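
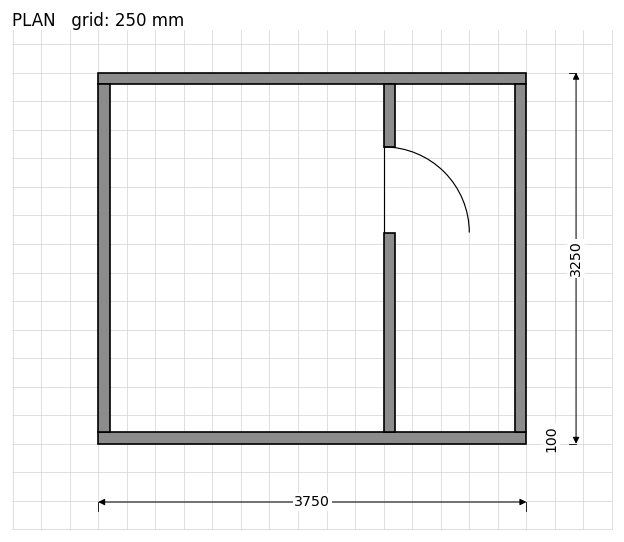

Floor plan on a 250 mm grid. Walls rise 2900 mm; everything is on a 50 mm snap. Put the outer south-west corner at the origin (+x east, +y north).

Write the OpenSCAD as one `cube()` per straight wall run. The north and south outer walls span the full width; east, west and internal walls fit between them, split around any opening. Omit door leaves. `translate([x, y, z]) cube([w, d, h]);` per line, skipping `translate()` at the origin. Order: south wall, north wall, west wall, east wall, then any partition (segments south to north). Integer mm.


cube([3750, 100, 2900]);
translate([0, 3150, 0]) cube([3750, 100, 2900]);
translate([0, 100, 0]) cube([100, 3050, 2900]);
translate([3650, 100, 0]) cube([100, 3050, 2900]);
translate([2500, 100, 0]) cube([100, 1750, 2900]);
translate([2500, 2600, 0]) cube([100, 550, 2900]);


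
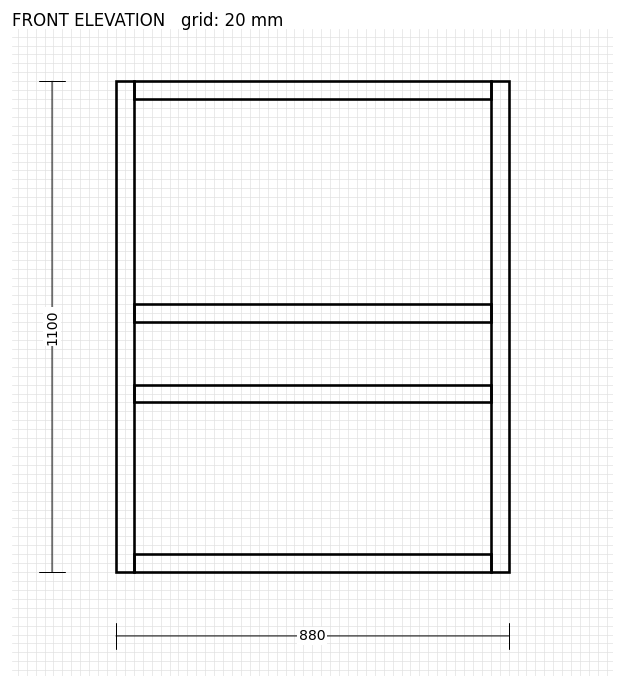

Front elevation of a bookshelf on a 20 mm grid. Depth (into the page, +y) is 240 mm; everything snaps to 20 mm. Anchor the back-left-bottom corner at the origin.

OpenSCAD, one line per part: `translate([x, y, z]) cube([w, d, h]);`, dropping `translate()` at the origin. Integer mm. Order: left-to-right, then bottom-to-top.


cube([40, 240, 1100]);
translate([40, 0, 0]) cube([800, 240, 40]);
translate([40, 0, 380]) cube([800, 240, 40]);
translate([40, 0, 560]) cube([800, 240, 40]);
translate([40, 0, 1060]) cube([800, 240, 40]);
translate([840, 0, 0]) cube([40, 240, 1100]);


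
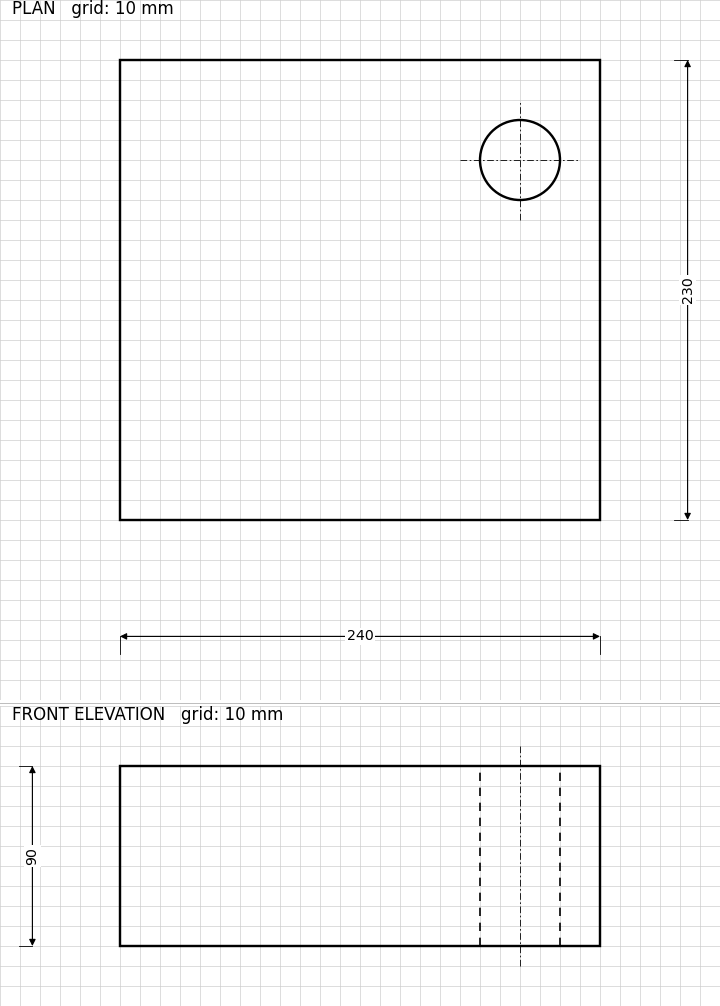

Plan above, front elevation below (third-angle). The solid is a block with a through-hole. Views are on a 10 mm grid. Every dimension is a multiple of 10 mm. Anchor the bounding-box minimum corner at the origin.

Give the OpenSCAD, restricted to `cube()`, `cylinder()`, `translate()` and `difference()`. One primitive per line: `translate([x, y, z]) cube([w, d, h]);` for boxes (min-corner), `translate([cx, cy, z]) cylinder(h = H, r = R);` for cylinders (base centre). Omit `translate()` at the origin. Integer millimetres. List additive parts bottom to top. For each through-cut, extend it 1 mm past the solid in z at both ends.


difference() {
  cube([240, 230, 90]);
  translate([200, 180, -1]) cylinder(h = 92, r = 20);
}


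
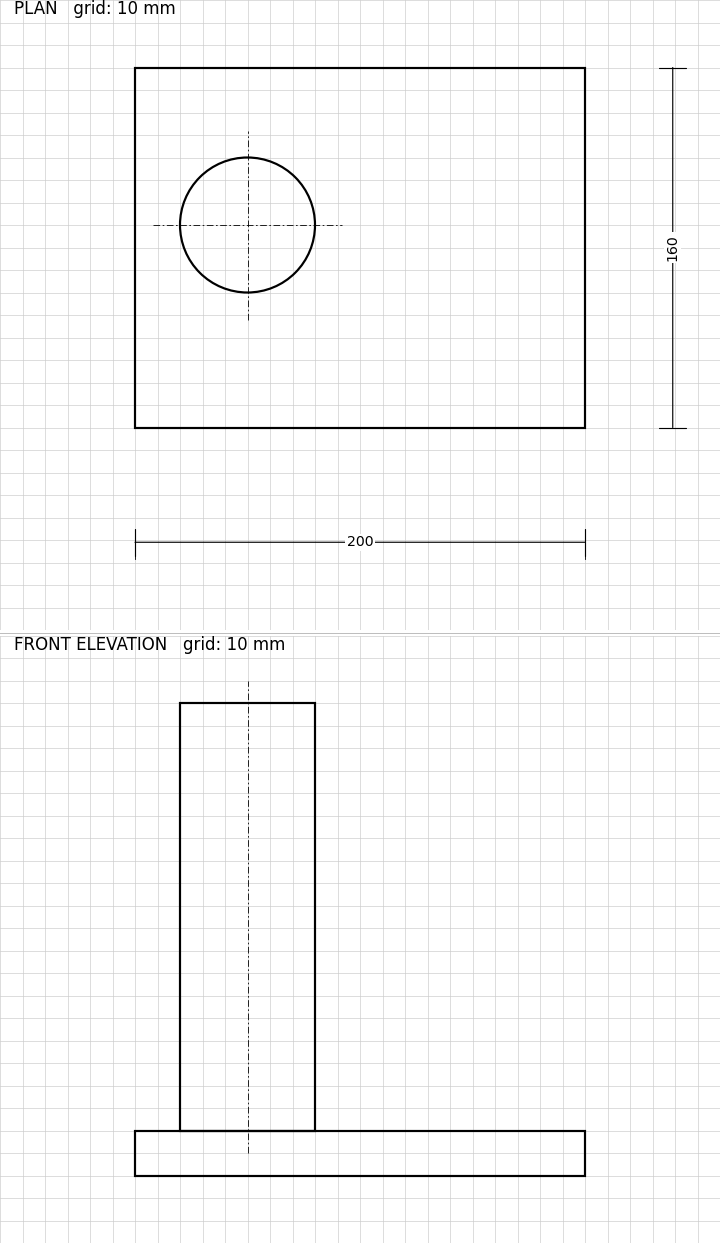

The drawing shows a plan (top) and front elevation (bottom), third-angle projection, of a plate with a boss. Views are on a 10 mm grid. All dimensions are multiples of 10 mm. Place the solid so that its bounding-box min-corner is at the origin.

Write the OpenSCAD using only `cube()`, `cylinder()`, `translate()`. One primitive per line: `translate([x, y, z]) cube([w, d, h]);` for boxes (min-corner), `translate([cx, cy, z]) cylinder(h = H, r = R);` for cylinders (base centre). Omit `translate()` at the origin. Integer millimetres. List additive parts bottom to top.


cube([200, 160, 20]);
translate([50, 90, 20]) cylinder(h = 190, r = 30);


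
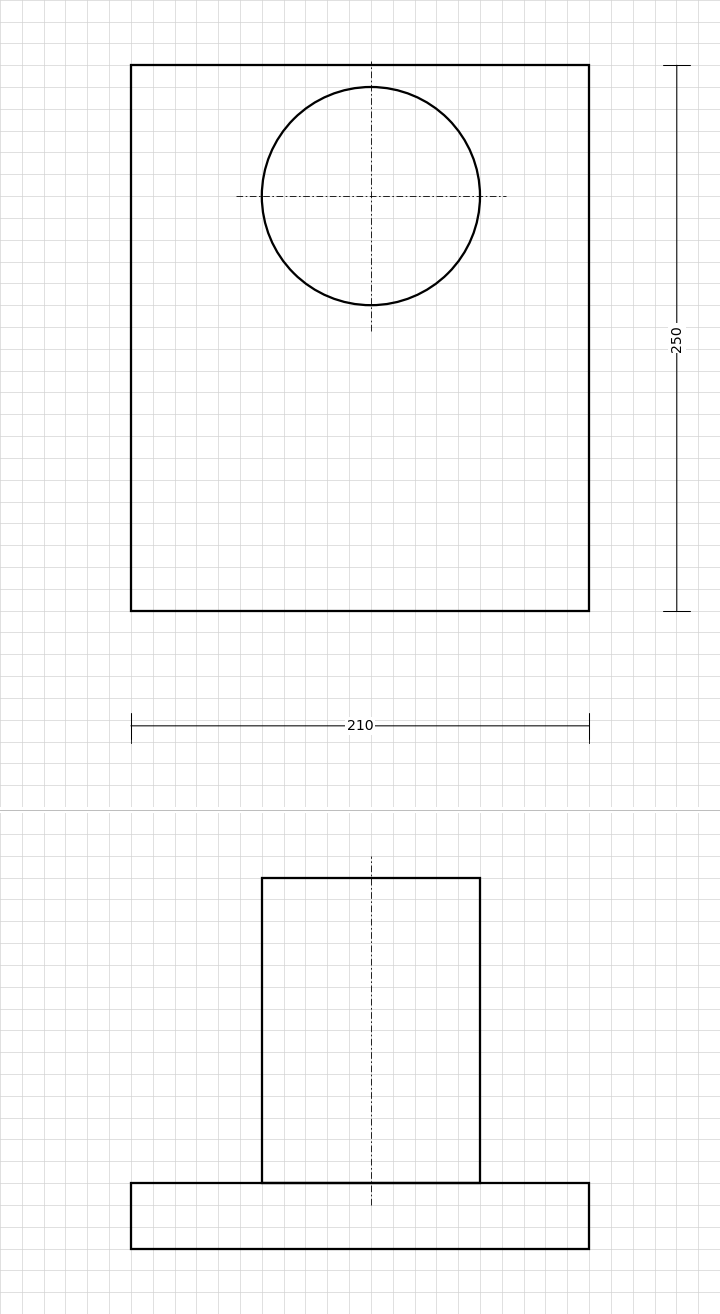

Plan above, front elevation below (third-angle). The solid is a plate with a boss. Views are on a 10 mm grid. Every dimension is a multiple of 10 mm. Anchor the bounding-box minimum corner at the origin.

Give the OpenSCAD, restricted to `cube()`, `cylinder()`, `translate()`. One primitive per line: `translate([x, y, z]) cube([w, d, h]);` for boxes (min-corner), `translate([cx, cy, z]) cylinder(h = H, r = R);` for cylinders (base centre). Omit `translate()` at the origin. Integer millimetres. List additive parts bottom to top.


cube([210, 250, 30]);
translate([110, 190, 30]) cylinder(h = 140, r = 50);


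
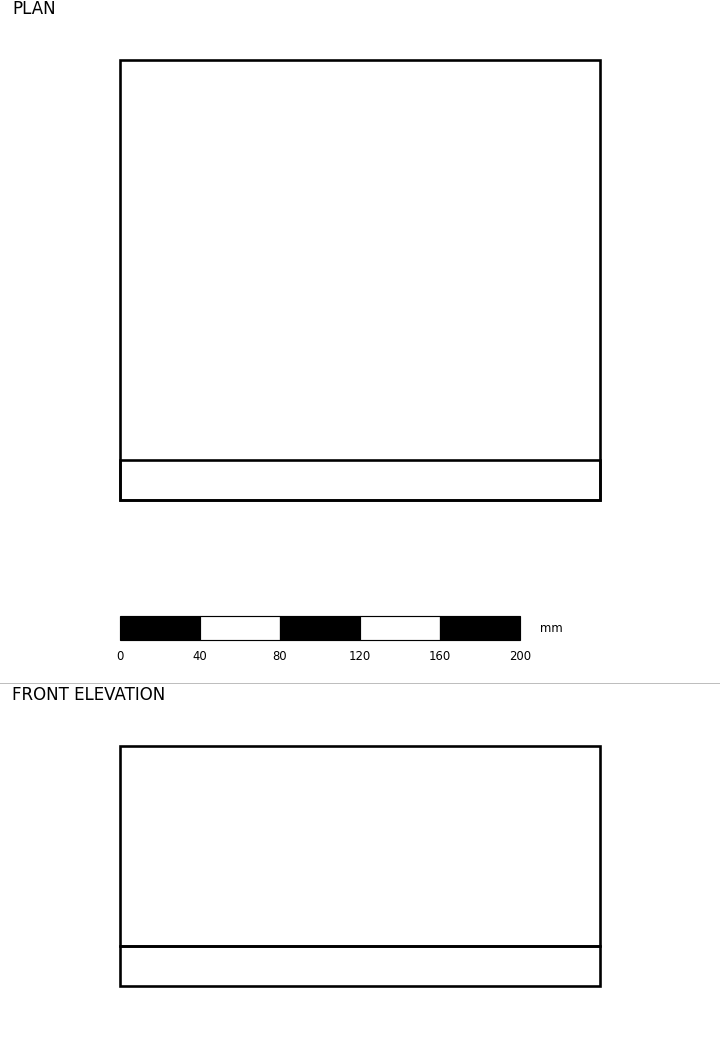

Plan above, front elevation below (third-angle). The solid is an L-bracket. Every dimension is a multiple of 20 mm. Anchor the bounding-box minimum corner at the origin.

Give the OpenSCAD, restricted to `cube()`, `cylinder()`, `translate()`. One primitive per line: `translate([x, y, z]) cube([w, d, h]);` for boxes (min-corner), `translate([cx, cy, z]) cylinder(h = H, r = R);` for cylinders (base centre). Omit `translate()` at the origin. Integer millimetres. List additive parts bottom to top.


cube([240, 220, 20]);
translate([0, 0, 20]) cube([240, 20, 100]);


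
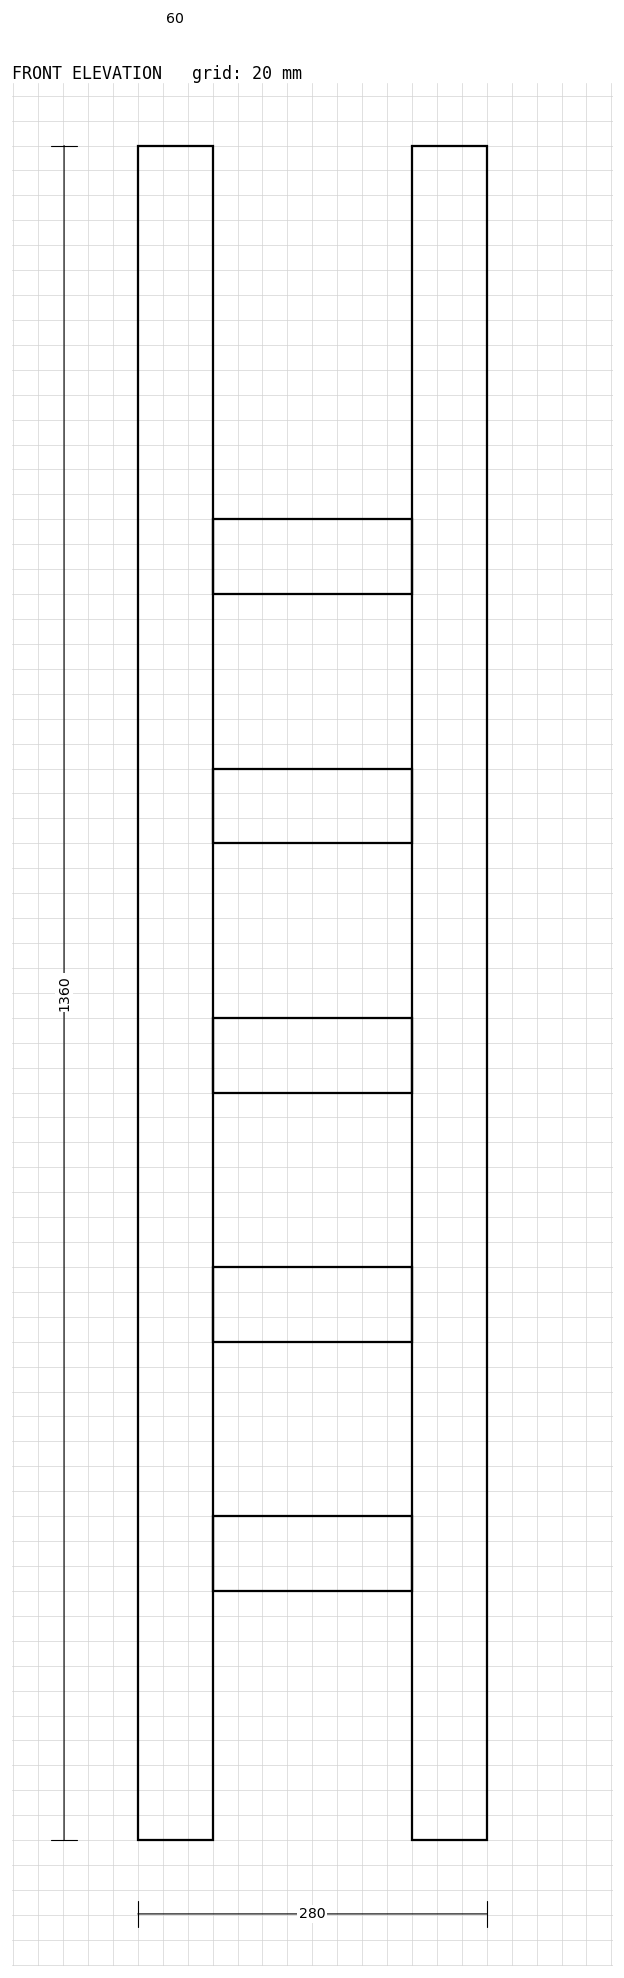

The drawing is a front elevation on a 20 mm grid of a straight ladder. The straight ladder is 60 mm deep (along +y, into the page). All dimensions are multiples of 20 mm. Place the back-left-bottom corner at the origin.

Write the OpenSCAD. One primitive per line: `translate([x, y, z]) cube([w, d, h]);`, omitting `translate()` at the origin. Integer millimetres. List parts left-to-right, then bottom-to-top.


cube([60, 60, 1360]);
translate([60, 0, 200]) cube([160, 60, 60]);
translate([60, 0, 400]) cube([160, 60, 60]);
translate([60, 0, 600]) cube([160, 60, 60]);
translate([60, 0, 800]) cube([160, 60, 60]);
translate([60, 0, 1000]) cube([160, 60, 60]);
translate([220, 0, 0]) cube([60, 60, 1360]);


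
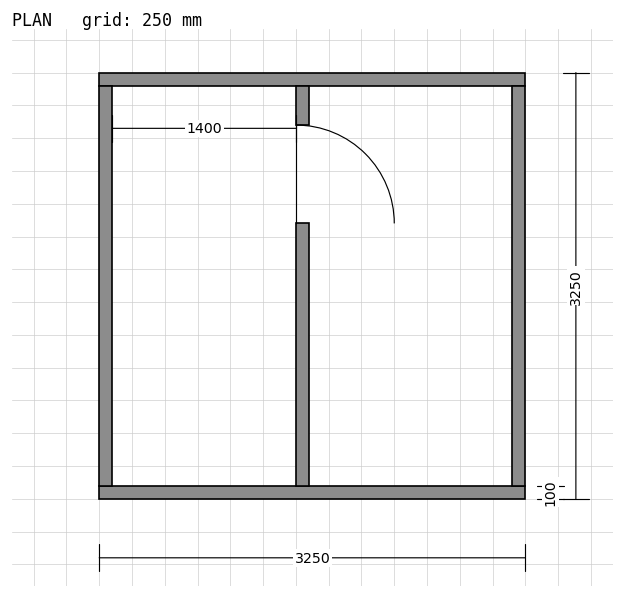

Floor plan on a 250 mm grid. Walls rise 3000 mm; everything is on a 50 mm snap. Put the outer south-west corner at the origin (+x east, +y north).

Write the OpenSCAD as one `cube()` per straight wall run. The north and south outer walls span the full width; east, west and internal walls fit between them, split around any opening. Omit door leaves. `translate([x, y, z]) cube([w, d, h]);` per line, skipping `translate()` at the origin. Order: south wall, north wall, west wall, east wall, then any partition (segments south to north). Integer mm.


cube([3250, 100, 3000]);
translate([0, 3150, 0]) cube([3250, 100, 3000]);
translate([0, 100, 0]) cube([100, 3050, 3000]);
translate([3150, 100, 0]) cube([100, 3050, 3000]);
translate([1500, 100, 0]) cube([100, 2000, 3000]);
translate([1500, 2850, 0]) cube([100, 300, 3000]);


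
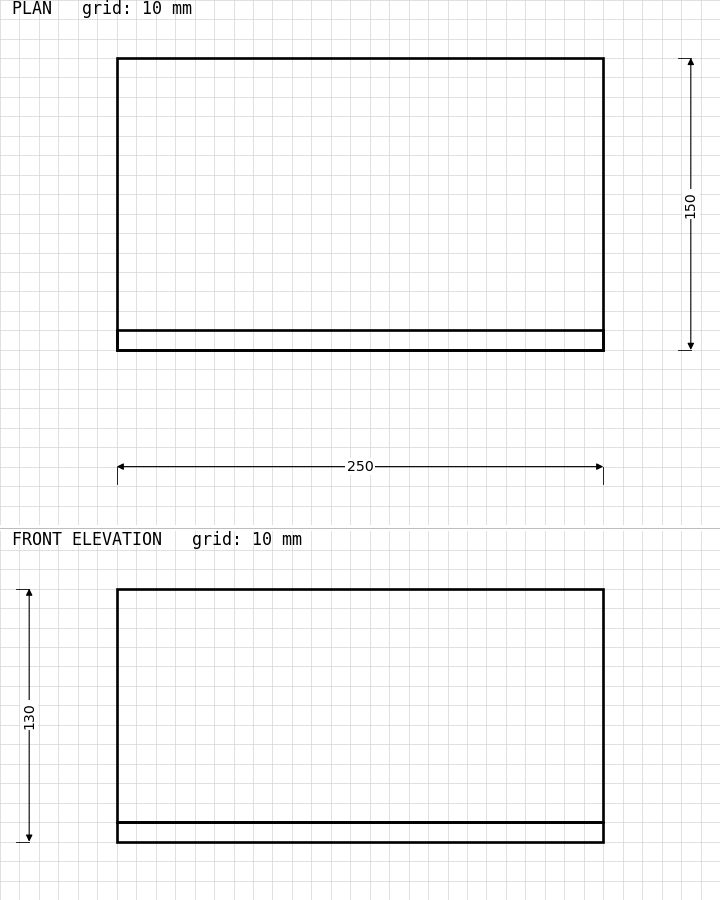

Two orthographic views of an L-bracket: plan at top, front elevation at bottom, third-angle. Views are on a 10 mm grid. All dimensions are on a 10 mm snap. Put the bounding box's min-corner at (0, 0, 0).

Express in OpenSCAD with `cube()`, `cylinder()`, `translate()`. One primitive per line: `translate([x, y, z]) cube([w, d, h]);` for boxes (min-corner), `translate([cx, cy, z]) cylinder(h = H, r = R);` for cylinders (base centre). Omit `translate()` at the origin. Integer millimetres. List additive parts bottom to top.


cube([250, 150, 10]);
translate([0, 0, 10]) cube([250, 10, 120]);


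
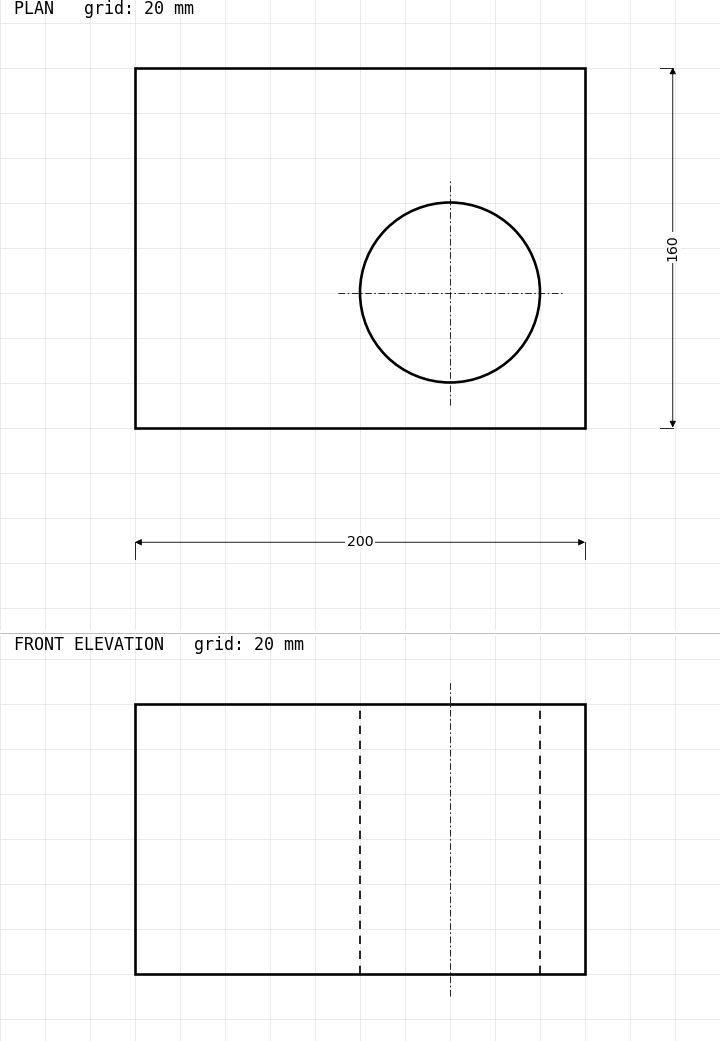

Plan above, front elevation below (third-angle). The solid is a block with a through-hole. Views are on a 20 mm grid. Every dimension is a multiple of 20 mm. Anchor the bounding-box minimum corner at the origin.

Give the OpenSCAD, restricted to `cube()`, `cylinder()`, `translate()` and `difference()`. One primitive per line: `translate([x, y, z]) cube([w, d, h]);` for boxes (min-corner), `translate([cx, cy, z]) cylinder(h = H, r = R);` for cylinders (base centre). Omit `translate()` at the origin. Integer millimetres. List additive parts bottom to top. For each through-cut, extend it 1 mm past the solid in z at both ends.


difference() {
  cube([200, 160, 120]);
  translate([140, 60, -1]) cylinder(h = 122, r = 40);
}


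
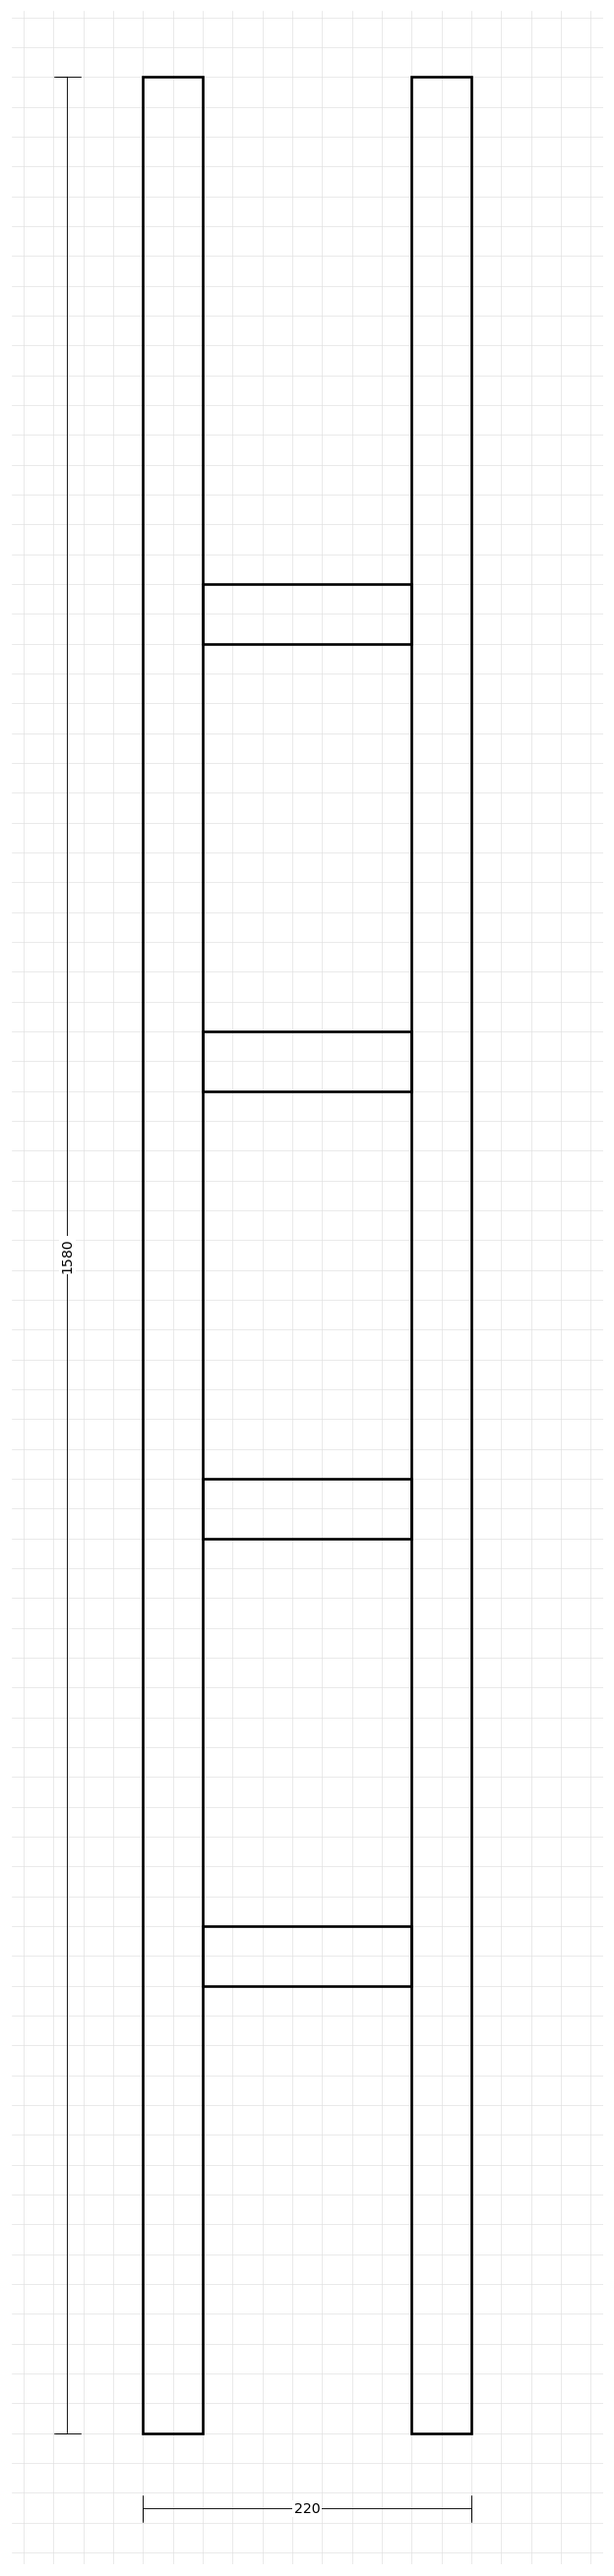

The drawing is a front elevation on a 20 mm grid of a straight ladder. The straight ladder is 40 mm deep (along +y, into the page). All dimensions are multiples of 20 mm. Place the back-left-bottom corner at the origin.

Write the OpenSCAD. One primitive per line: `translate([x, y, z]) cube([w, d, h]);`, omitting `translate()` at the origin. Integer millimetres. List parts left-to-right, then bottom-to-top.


cube([40, 40, 1580]);
translate([40, 0, 300]) cube([140, 40, 40]);
translate([40, 0, 600]) cube([140, 40, 40]);
translate([40, 0, 900]) cube([140, 40, 40]);
translate([40, 0, 1200]) cube([140, 40, 40]);
translate([180, 0, 0]) cube([40, 40, 1580]);


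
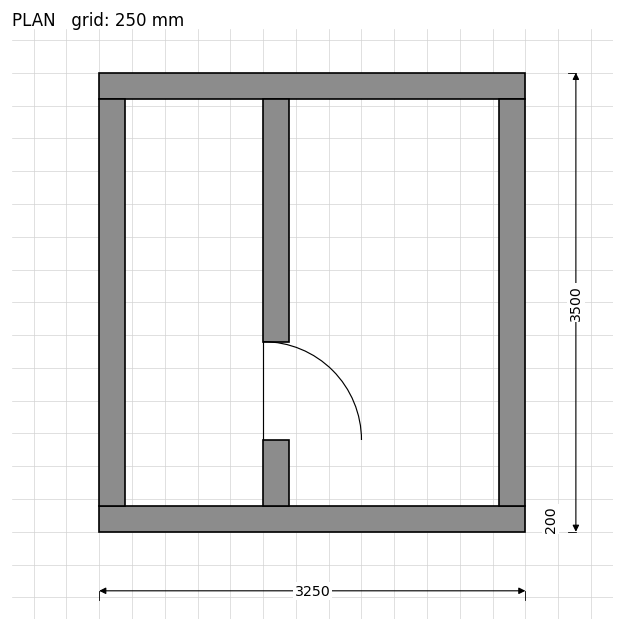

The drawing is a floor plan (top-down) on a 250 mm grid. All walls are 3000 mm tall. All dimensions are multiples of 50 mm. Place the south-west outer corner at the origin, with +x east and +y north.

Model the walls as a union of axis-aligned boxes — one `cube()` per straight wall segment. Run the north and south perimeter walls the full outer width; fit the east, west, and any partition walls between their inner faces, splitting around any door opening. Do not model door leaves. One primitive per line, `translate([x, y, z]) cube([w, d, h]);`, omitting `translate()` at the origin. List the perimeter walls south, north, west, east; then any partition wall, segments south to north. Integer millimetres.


cube([3250, 200, 3000]);
translate([0, 3300, 0]) cube([3250, 200, 3000]);
translate([0, 200, 0]) cube([200, 3100, 3000]);
translate([3050, 200, 0]) cube([200, 3100, 3000]);
translate([1250, 200, 0]) cube([200, 500, 3000]);
translate([1250, 1450, 0]) cube([200, 1850, 3000]);


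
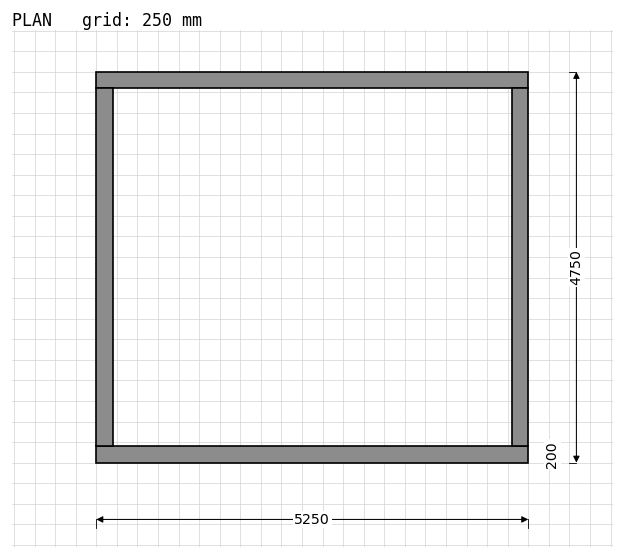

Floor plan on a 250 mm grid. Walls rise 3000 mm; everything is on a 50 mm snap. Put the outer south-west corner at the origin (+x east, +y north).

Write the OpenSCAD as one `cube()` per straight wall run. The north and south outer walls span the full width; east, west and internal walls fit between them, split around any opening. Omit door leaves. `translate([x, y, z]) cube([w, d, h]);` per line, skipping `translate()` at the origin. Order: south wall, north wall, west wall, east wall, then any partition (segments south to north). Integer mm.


cube([5250, 200, 3000]);
translate([0, 4550, 0]) cube([5250, 200, 3000]);
translate([0, 200, 0]) cube([200, 4350, 3000]);
translate([5050, 200, 0]) cube([200, 4350, 3000]);


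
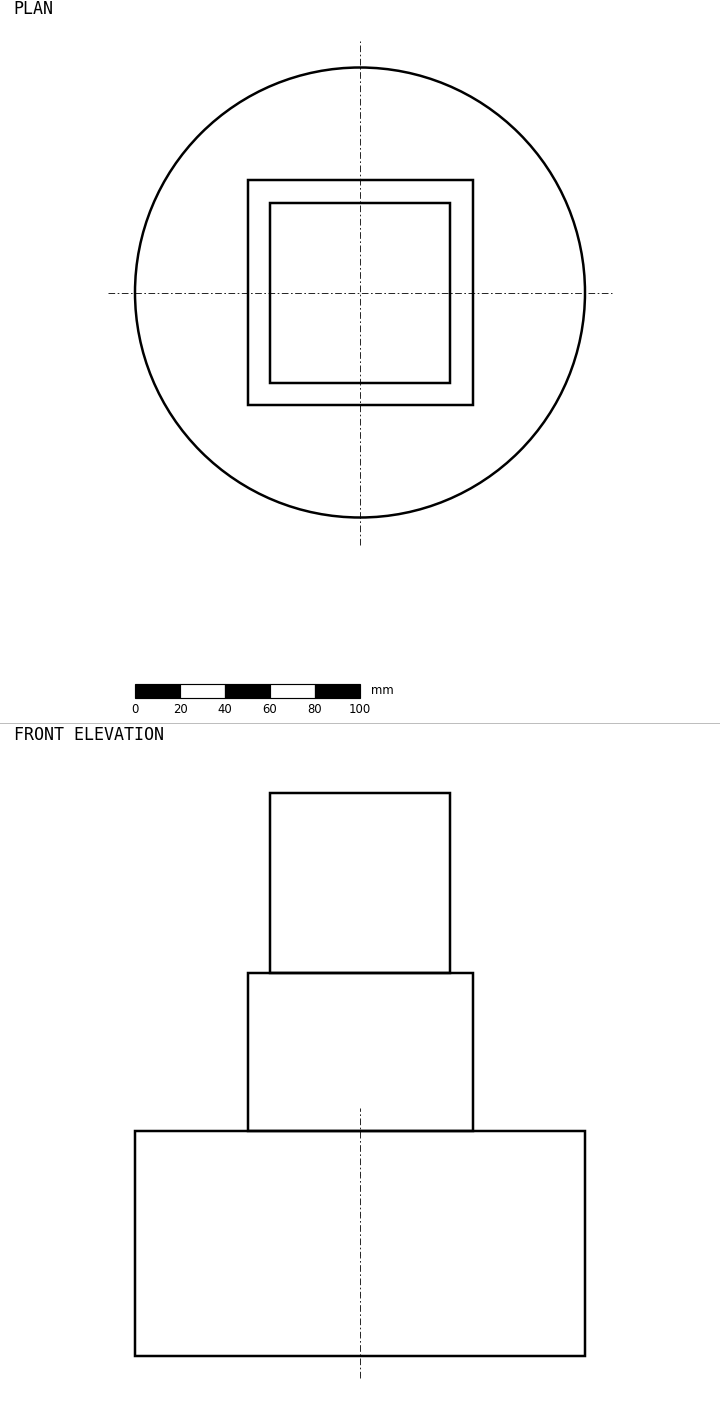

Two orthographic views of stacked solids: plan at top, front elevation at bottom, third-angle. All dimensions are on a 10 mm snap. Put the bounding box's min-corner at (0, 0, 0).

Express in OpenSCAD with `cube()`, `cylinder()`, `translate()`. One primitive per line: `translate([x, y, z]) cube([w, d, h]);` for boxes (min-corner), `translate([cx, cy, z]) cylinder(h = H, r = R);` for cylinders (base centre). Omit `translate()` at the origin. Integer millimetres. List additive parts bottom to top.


translate([100, 100, 0]) cylinder(h = 100, r = 100);
translate([50, 50, 100]) cube([100, 100, 70]);
translate([60, 60, 170]) cube([80, 80, 80]);


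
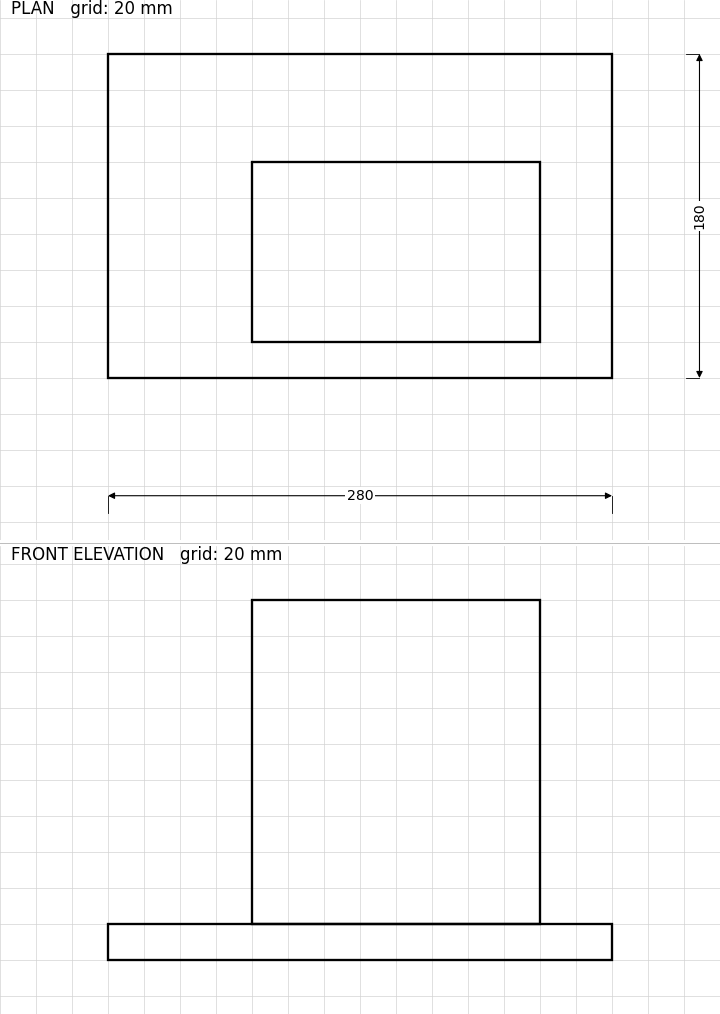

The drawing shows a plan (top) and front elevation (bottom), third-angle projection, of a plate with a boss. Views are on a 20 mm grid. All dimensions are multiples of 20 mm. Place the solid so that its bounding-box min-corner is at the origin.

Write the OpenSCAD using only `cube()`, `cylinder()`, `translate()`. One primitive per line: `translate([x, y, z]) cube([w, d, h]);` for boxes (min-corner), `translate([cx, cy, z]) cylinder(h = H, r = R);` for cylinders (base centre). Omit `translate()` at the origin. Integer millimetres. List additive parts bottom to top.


cube([280, 180, 20]);
translate([80, 20, 20]) cube([160, 100, 180]);


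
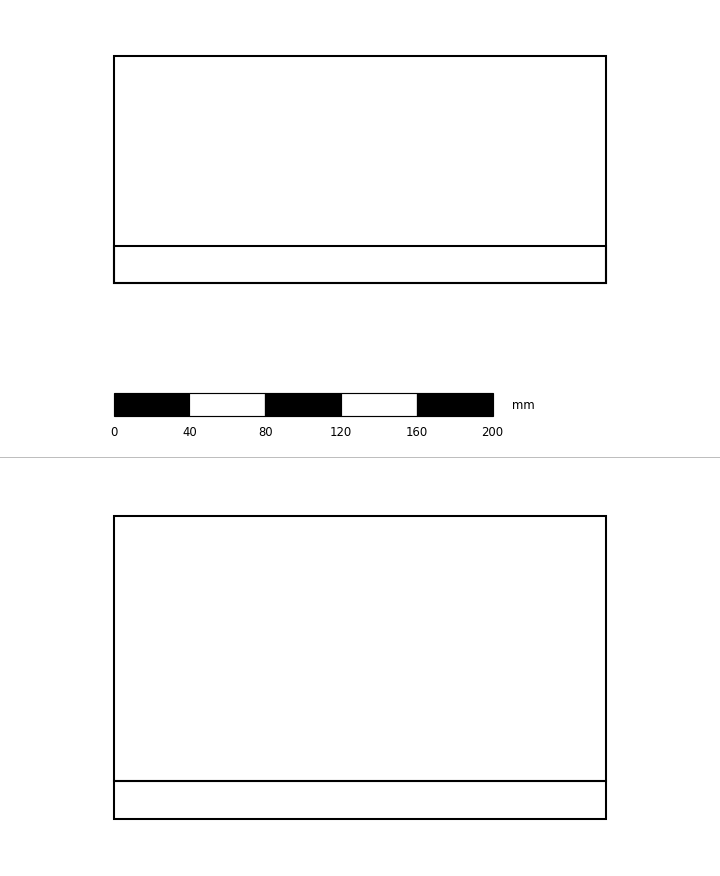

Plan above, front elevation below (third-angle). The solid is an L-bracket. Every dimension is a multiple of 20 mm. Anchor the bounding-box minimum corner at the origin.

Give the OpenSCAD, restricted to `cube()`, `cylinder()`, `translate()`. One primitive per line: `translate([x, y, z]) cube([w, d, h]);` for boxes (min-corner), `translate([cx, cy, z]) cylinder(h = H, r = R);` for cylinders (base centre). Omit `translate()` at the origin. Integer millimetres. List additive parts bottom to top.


cube([260, 120, 20]);
translate([0, 0, 20]) cube([260, 20, 140]);


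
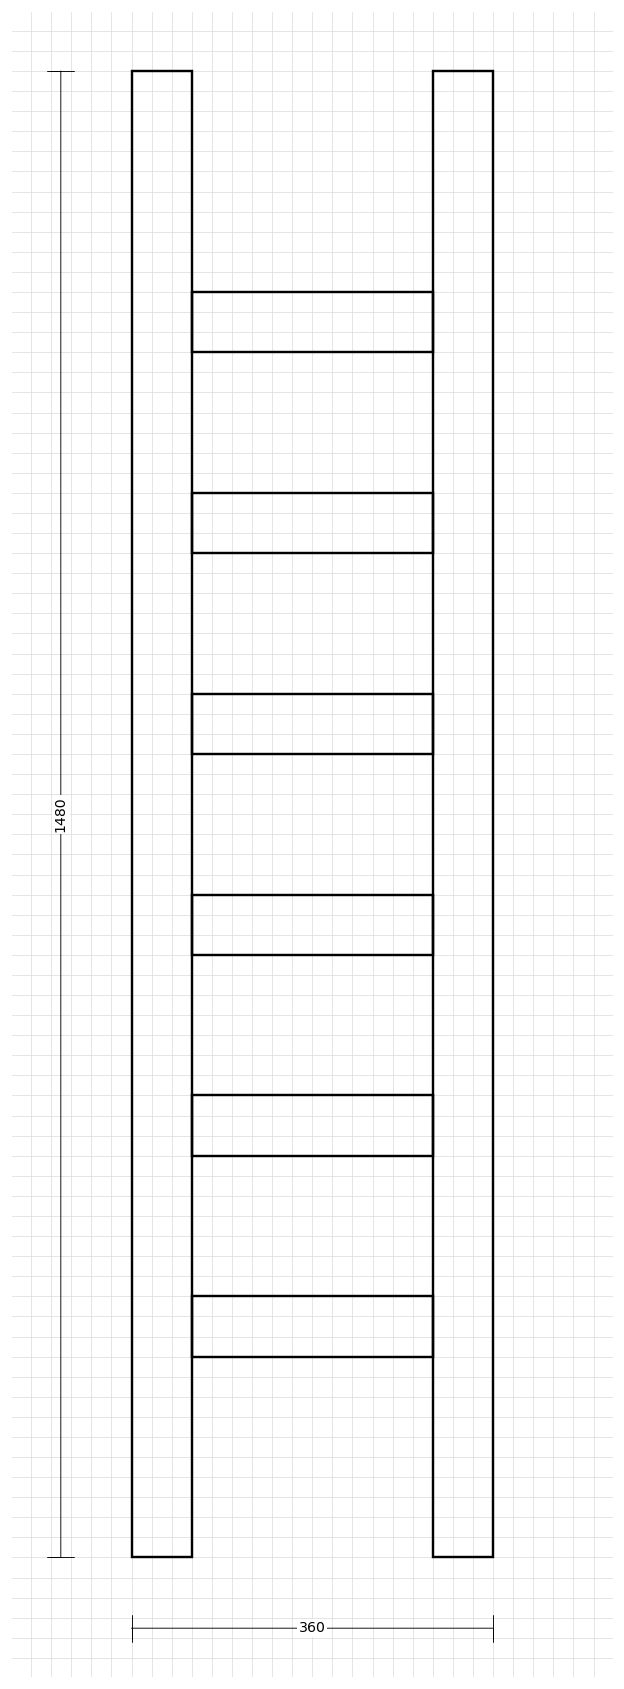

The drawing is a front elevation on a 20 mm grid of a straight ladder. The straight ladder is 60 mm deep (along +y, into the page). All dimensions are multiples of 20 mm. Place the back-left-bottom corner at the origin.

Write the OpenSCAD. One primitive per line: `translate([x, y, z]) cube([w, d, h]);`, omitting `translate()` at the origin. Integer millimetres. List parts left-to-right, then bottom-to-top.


cube([60, 60, 1480]);
translate([60, 0, 200]) cube([240, 60, 60]);
translate([60, 0, 400]) cube([240, 60, 60]);
translate([60, 0, 600]) cube([240, 60, 60]);
translate([60, 0, 800]) cube([240, 60, 60]);
translate([60, 0, 1000]) cube([240, 60, 60]);
translate([60, 0, 1200]) cube([240, 60, 60]);
translate([300, 0, 0]) cube([60, 60, 1480]);


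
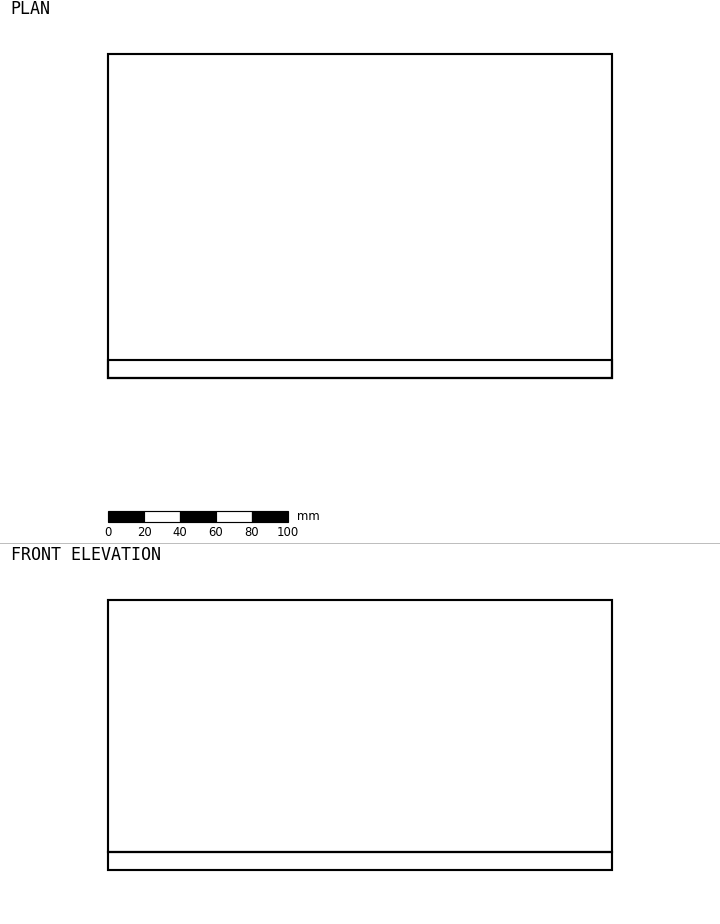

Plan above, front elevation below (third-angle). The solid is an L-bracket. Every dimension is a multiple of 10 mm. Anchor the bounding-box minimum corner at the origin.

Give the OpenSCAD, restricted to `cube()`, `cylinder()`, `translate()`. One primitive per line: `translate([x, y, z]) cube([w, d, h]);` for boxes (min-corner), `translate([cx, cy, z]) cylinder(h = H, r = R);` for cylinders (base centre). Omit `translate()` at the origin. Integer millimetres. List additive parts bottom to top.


cube([280, 180, 10]);
translate([0, 0, 10]) cube([280, 10, 140]);


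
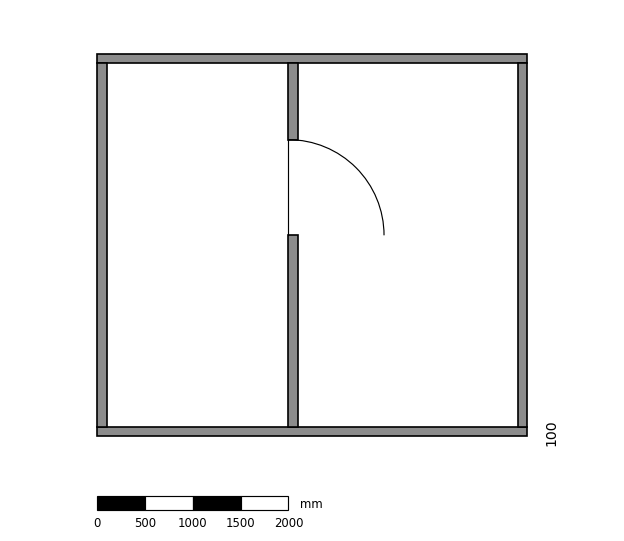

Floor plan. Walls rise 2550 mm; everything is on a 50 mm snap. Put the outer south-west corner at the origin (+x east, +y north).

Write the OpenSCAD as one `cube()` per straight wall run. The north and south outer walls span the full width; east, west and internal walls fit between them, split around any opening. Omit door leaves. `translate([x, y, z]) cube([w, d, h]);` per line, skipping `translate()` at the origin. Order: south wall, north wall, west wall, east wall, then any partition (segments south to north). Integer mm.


cube([4500, 100, 2550]);
translate([0, 3900, 0]) cube([4500, 100, 2550]);
translate([0, 100, 0]) cube([100, 3800, 2550]);
translate([4400, 100, 0]) cube([100, 3800, 2550]);
translate([2000, 100, 0]) cube([100, 2000, 2550]);
translate([2000, 3100, 0]) cube([100, 800, 2550]);


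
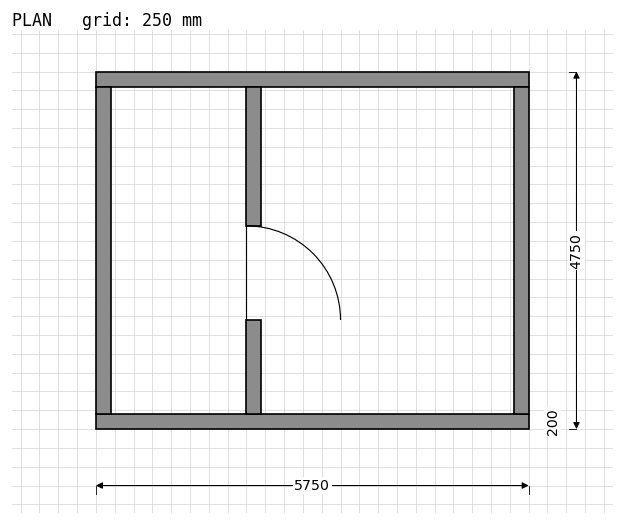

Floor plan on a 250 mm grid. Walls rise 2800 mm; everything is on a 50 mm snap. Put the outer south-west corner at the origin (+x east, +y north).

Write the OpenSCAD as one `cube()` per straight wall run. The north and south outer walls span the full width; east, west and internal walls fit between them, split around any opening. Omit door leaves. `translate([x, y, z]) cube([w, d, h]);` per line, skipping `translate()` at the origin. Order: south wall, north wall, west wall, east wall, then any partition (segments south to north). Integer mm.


cube([5750, 200, 2800]);
translate([0, 4550, 0]) cube([5750, 200, 2800]);
translate([0, 200, 0]) cube([200, 4350, 2800]);
translate([5550, 200, 0]) cube([200, 4350, 2800]);
translate([2000, 200, 0]) cube([200, 1250, 2800]);
translate([2000, 2700, 0]) cube([200, 1850, 2800]);


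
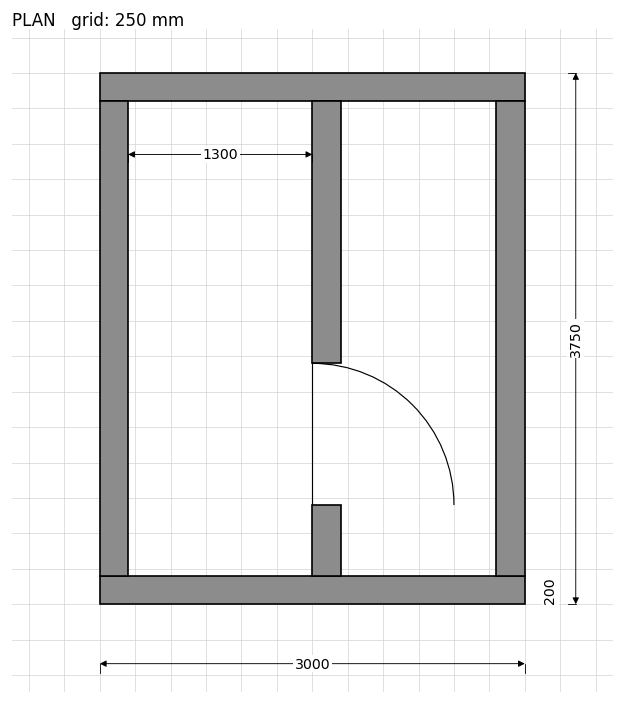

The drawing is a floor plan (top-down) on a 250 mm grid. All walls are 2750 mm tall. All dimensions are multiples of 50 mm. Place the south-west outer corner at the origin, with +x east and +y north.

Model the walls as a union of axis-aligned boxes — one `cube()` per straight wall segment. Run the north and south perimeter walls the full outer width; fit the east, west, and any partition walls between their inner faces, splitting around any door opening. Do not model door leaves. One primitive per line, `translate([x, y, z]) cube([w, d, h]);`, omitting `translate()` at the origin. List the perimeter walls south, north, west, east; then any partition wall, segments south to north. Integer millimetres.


cube([3000, 200, 2750]);
translate([0, 3550, 0]) cube([3000, 200, 2750]);
translate([0, 200, 0]) cube([200, 3350, 2750]);
translate([2800, 200, 0]) cube([200, 3350, 2750]);
translate([1500, 200, 0]) cube([200, 500, 2750]);
translate([1500, 1700, 0]) cube([200, 1850, 2750]);


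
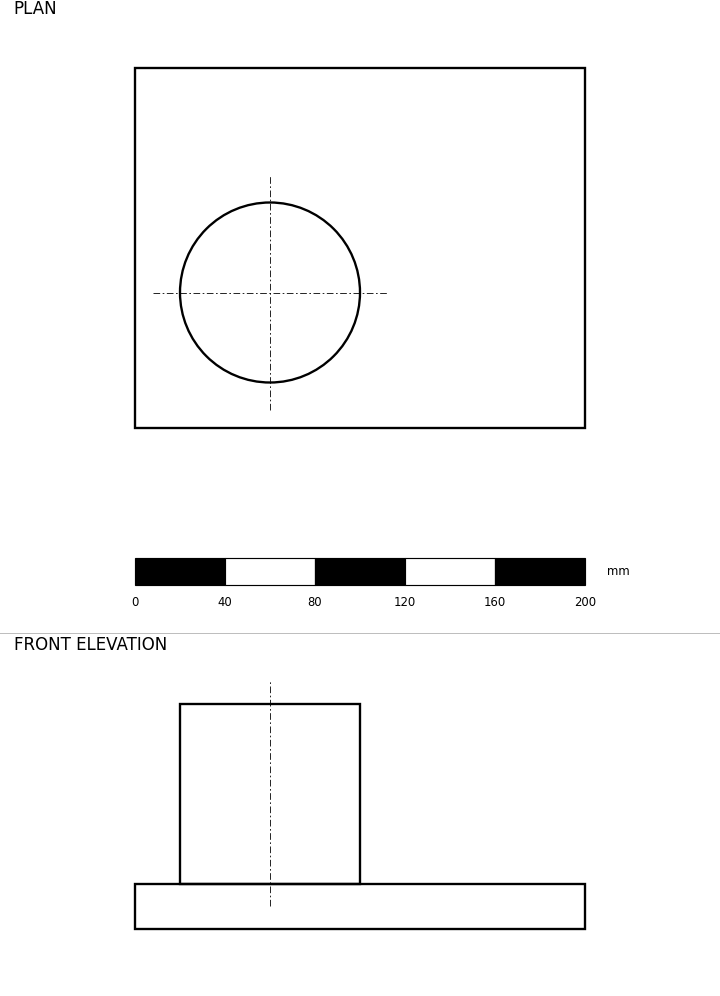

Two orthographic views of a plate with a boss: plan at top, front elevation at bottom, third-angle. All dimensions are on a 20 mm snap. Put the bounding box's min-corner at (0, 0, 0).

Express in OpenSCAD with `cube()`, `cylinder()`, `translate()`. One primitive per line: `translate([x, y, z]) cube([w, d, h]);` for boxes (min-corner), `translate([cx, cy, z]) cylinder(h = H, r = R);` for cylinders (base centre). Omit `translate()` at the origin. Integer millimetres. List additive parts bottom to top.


cube([200, 160, 20]);
translate([60, 60, 20]) cylinder(h = 80, r = 40);


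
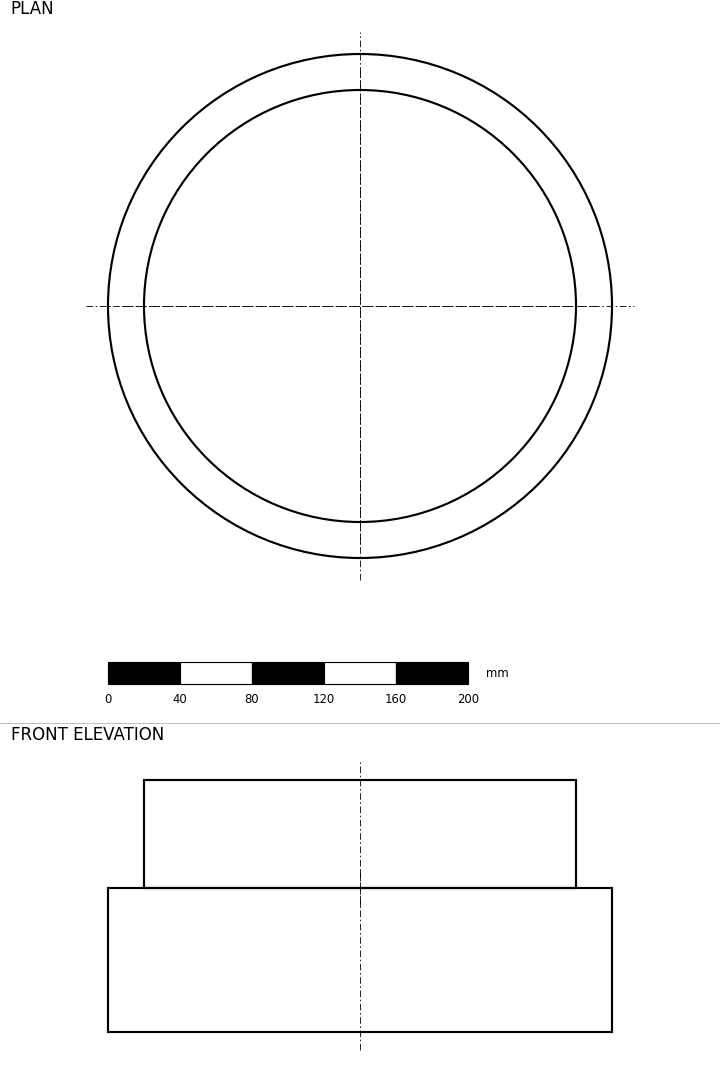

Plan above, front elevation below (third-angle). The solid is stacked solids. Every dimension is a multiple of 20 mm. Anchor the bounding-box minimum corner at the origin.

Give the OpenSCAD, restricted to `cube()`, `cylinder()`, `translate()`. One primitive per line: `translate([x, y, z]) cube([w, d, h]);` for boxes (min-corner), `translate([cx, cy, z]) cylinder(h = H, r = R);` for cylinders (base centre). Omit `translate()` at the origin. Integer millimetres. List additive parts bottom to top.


translate([140, 140, 0]) cylinder(h = 80, r = 140);
translate([140, 140, 80]) cylinder(h = 60, r = 120);


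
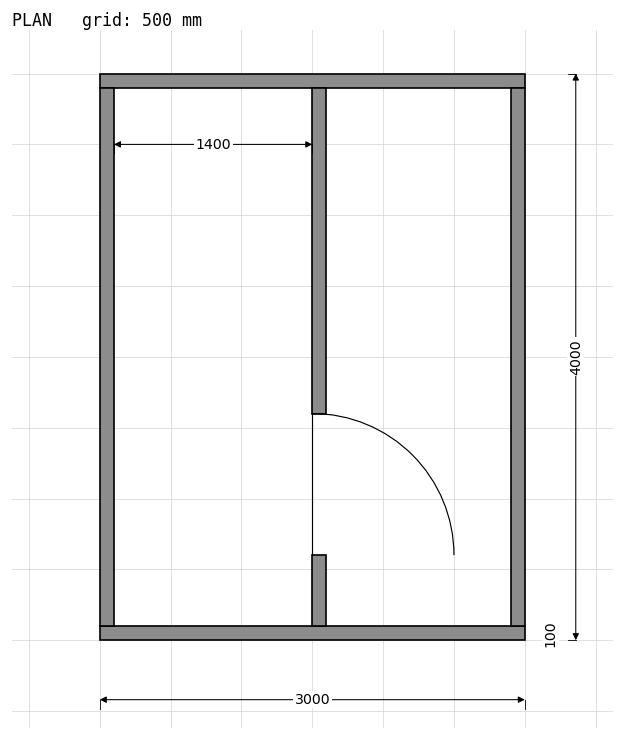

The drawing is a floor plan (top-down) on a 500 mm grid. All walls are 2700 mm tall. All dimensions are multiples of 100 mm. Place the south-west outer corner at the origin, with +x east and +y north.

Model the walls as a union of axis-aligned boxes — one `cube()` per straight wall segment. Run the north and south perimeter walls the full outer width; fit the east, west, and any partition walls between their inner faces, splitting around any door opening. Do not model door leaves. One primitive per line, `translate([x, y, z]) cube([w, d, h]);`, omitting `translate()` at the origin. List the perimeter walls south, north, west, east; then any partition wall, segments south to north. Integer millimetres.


cube([3000, 100, 2700]);
translate([0, 3900, 0]) cube([3000, 100, 2700]);
translate([0, 100, 0]) cube([100, 3800, 2700]);
translate([2900, 100, 0]) cube([100, 3800, 2700]);
translate([1500, 100, 0]) cube([100, 500, 2700]);
translate([1500, 1600, 0]) cube([100, 2300, 2700]);


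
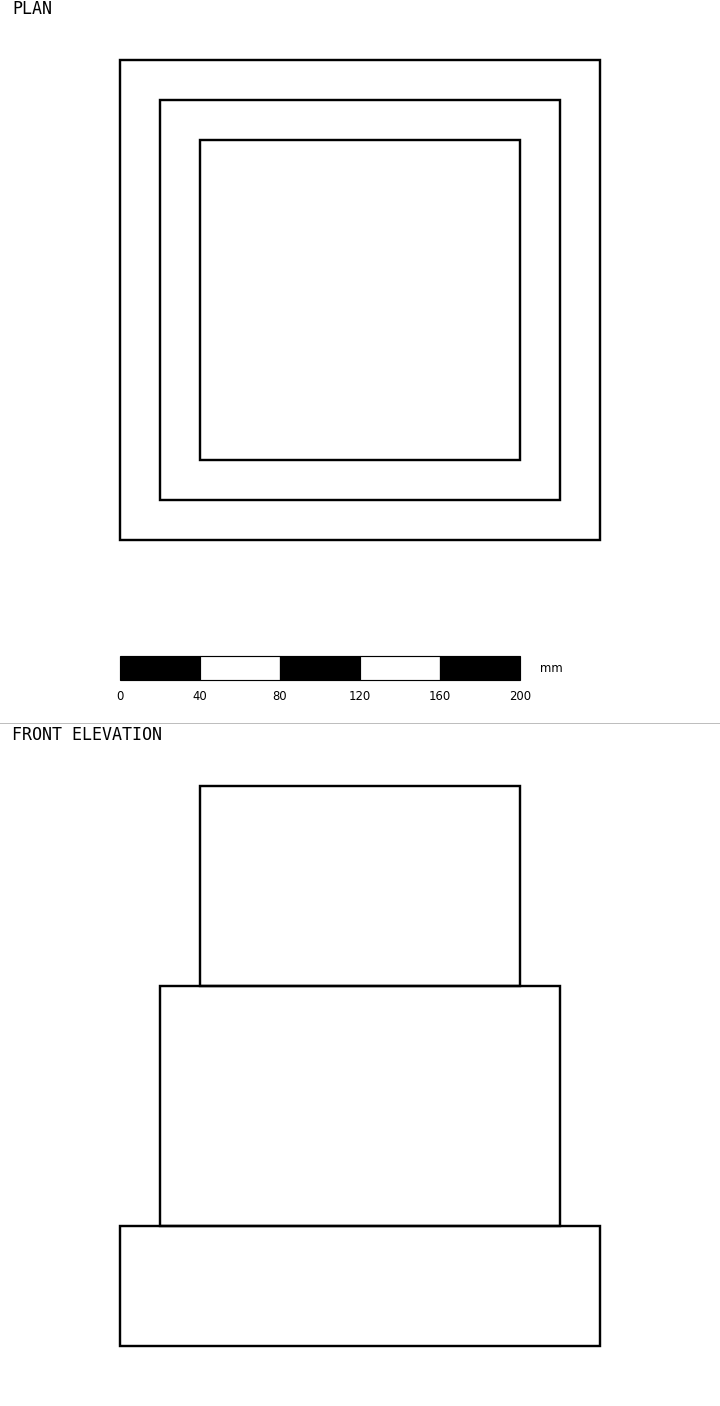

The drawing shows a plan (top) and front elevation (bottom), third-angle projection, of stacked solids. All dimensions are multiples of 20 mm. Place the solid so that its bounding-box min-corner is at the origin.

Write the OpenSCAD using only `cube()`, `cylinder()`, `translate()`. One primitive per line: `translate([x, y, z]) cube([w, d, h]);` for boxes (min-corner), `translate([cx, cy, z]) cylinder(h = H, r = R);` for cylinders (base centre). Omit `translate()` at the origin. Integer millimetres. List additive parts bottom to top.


cube([240, 240, 60]);
translate([20, 20, 60]) cube([200, 200, 120]);
translate([40, 40, 180]) cube([160, 160, 100]);


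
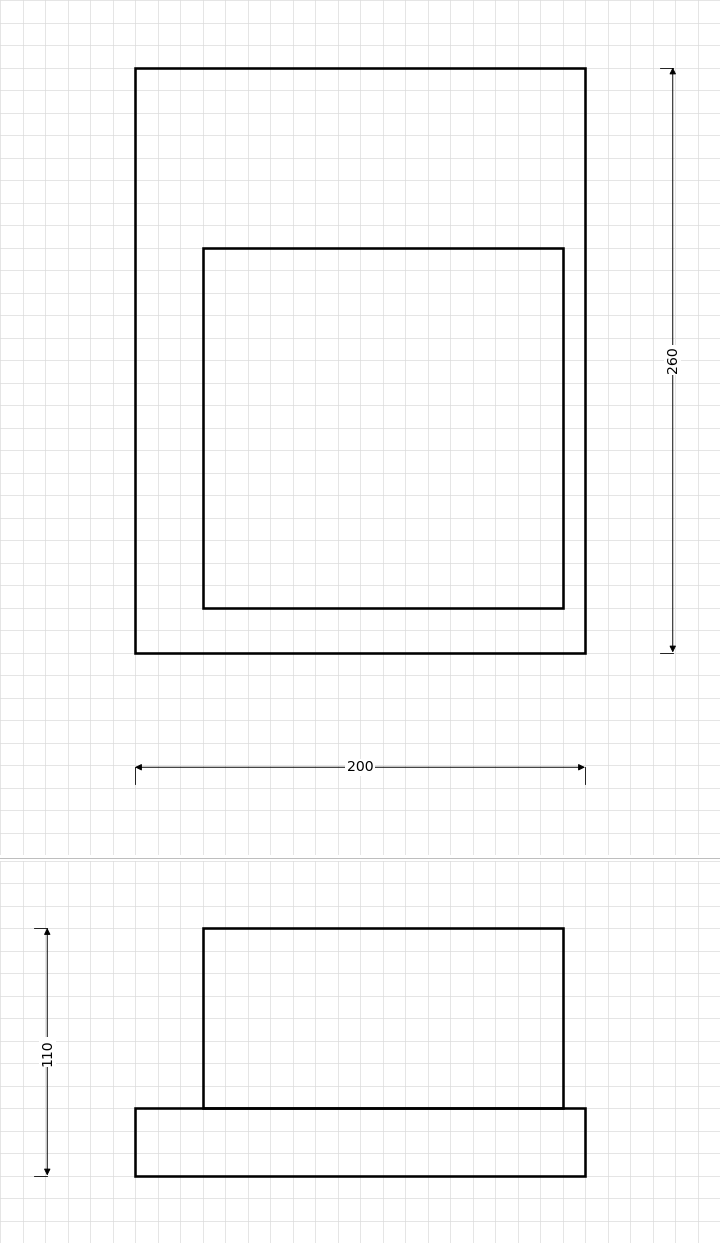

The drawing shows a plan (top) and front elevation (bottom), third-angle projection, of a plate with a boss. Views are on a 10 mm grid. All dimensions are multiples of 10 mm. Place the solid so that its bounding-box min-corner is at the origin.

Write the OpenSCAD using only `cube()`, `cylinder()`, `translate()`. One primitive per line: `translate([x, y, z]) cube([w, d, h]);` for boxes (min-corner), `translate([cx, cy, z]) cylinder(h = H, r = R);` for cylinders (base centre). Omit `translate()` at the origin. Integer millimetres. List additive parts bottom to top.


cube([200, 260, 30]);
translate([30, 20, 30]) cube([160, 160, 80]);


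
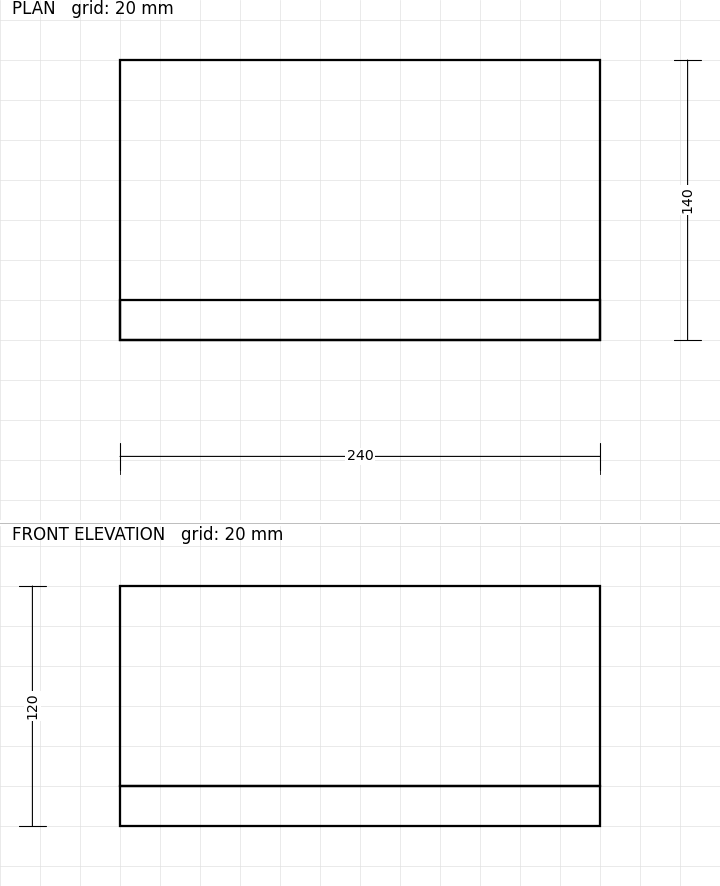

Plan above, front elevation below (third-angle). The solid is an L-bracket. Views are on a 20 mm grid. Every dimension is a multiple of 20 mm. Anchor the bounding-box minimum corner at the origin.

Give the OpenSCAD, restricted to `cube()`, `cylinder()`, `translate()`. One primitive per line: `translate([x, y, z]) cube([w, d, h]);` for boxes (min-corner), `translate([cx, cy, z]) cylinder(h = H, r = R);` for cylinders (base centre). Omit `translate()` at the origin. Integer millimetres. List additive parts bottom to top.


cube([240, 140, 20]);
translate([0, 0, 20]) cube([240, 20, 100]);


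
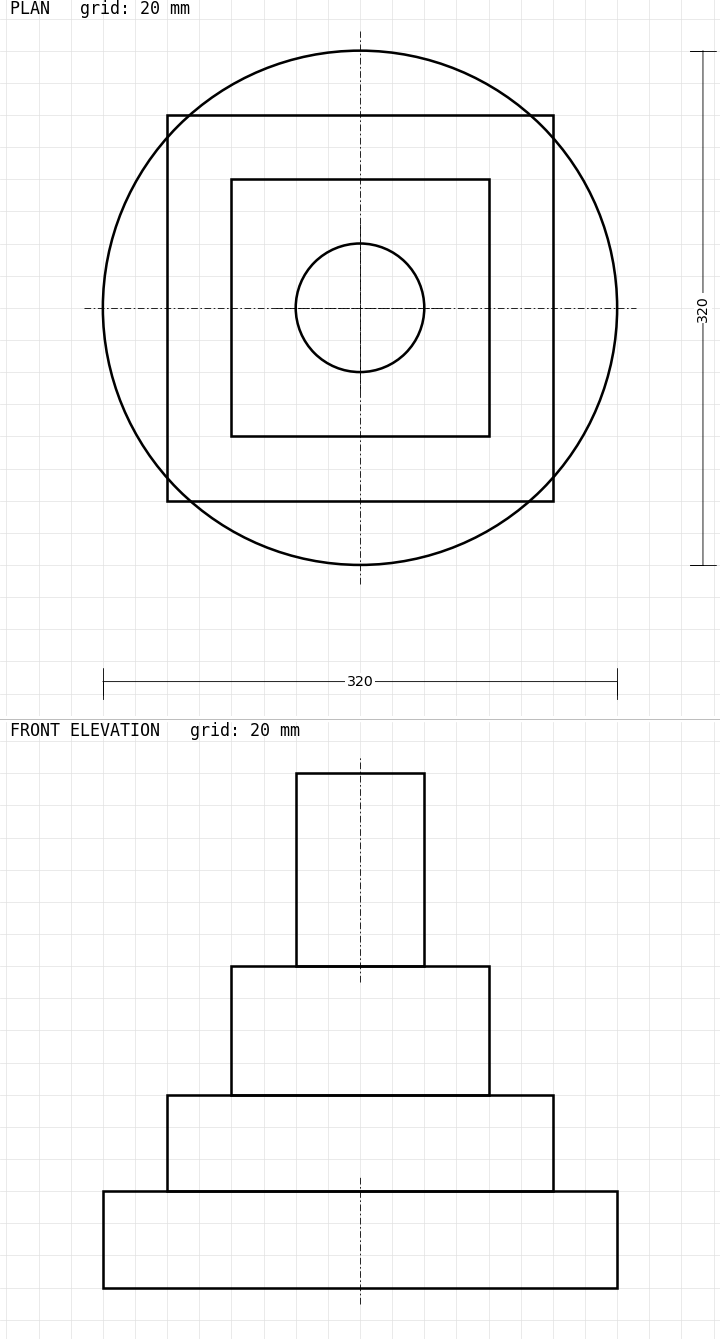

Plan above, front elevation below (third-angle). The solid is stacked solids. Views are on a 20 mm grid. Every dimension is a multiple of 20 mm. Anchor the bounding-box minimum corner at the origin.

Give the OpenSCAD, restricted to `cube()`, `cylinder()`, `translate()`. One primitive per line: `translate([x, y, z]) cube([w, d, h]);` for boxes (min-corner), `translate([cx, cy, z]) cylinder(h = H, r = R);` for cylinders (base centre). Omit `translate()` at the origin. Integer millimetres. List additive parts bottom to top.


translate([160, 160, 0]) cylinder(h = 60, r = 160);
translate([40, 40, 60]) cube([240, 240, 60]);
translate([80, 80, 120]) cube([160, 160, 80]);
translate([160, 160, 200]) cylinder(h = 120, r = 40);


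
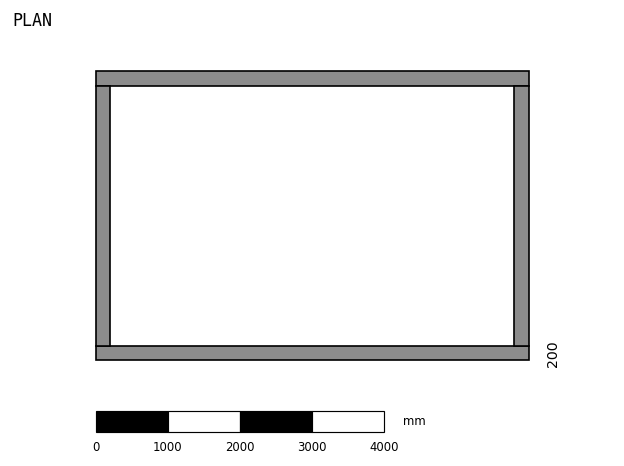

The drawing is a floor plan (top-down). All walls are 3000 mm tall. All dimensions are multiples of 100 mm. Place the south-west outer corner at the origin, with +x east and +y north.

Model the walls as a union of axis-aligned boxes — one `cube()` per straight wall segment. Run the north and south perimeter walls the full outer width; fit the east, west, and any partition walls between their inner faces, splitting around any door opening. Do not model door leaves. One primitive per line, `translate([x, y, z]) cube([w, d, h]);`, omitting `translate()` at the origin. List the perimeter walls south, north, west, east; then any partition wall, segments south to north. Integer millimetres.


cube([6000, 200, 3000]);
translate([0, 3800, 0]) cube([6000, 200, 3000]);
translate([0, 200, 0]) cube([200, 3600, 3000]);
translate([5800, 200, 0]) cube([200, 3600, 3000]);


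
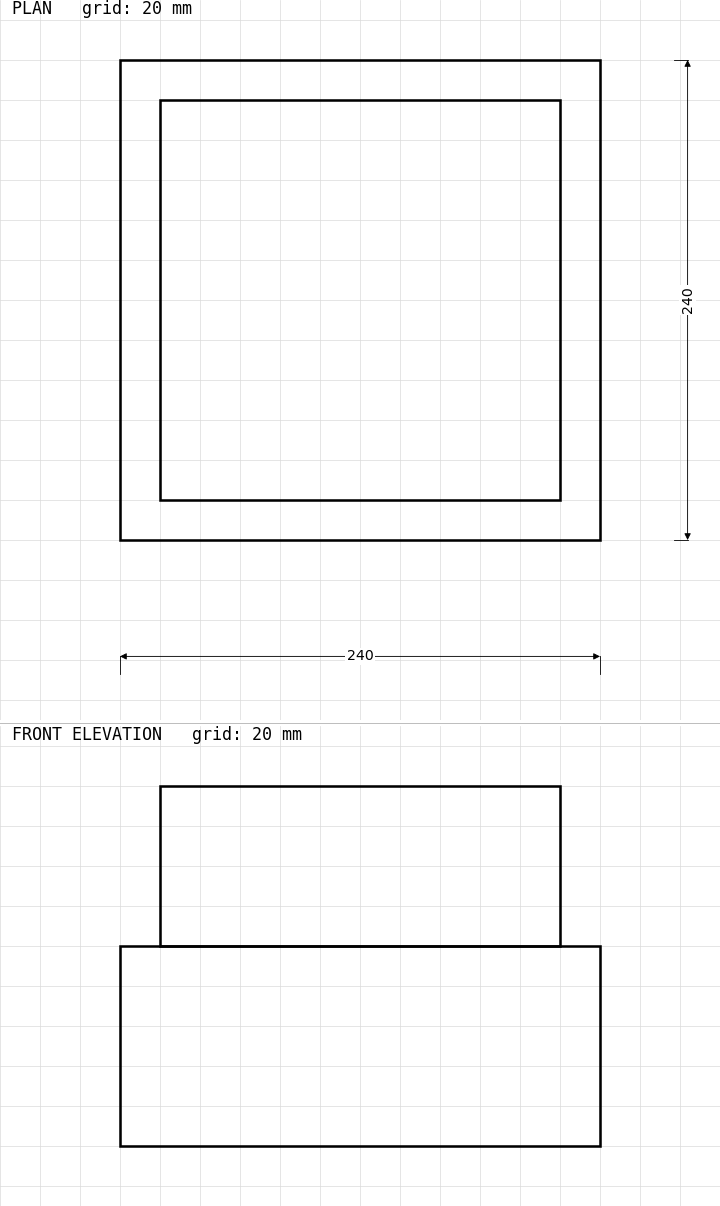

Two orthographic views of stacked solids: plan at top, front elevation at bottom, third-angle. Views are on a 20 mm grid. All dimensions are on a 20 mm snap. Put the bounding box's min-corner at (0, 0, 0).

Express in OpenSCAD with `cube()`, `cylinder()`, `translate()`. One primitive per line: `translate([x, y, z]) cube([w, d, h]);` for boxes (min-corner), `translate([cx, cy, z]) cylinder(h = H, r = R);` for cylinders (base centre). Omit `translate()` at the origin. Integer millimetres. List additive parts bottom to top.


cube([240, 240, 100]);
translate([20, 20, 100]) cube([200, 200, 80]);


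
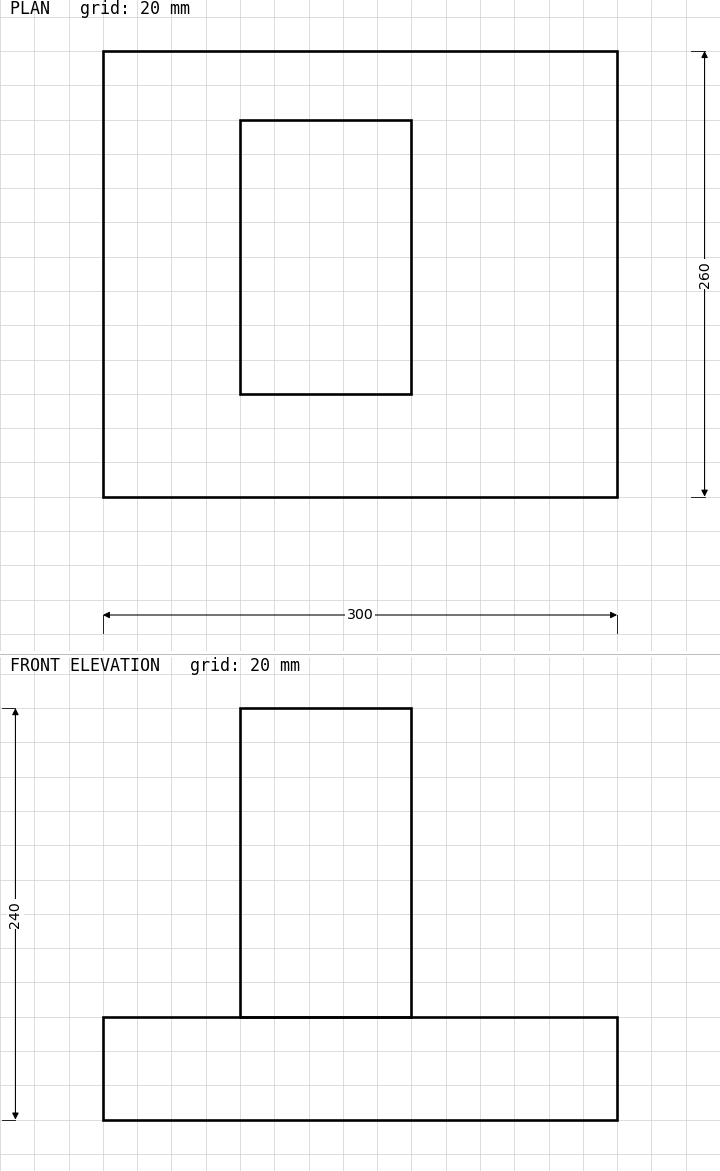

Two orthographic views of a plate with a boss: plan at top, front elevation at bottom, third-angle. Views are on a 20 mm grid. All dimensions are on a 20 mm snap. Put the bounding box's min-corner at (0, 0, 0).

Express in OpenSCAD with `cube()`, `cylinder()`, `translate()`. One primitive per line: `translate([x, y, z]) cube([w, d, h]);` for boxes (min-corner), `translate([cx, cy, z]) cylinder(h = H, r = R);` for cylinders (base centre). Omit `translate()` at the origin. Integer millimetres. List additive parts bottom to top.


cube([300, 260, 60]);
translate([80, 60, 60]) cube([100, 160, 180]);


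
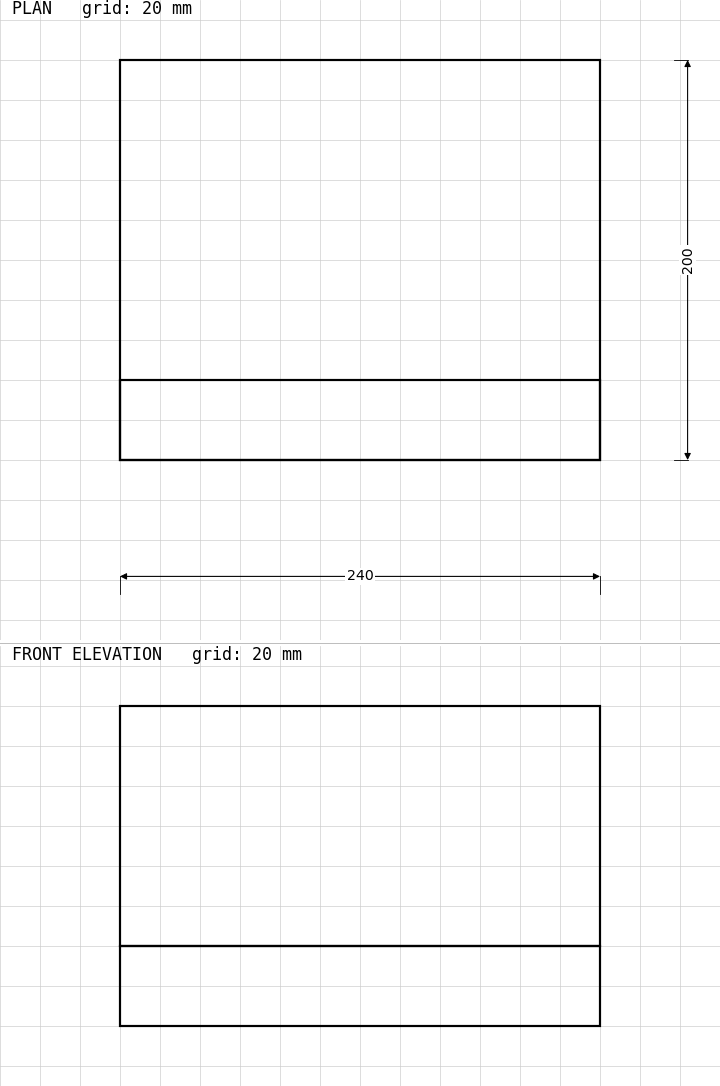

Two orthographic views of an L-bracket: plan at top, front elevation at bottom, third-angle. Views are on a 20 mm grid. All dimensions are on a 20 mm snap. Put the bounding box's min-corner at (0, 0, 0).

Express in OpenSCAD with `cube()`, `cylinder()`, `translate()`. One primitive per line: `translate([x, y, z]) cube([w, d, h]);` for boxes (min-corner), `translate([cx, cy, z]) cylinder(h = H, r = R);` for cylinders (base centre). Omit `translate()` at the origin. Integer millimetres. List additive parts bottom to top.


cube([240, 200, 40]);
translate([0, 0, 40]) cube([240, 40, 120]);
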